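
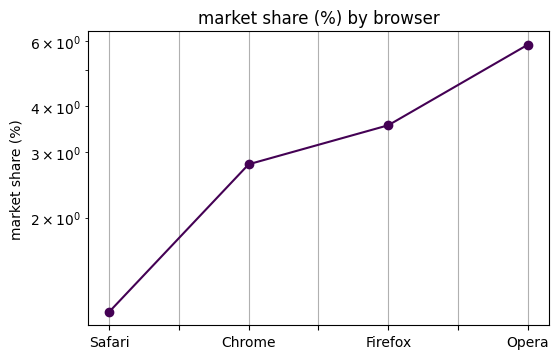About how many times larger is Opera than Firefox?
Opera ≈ 6.0, Firefox ≈ 3.5; 6.0/3.5 ≈ 1.71.

≈ 1.71×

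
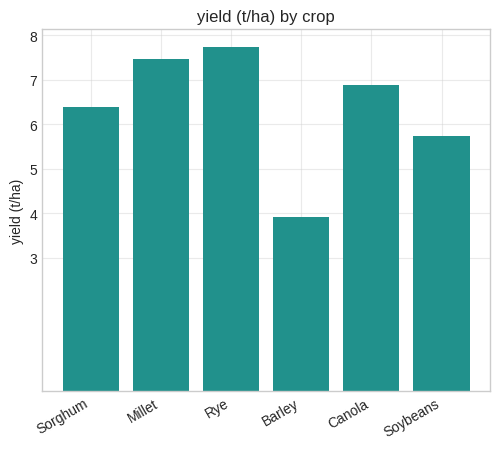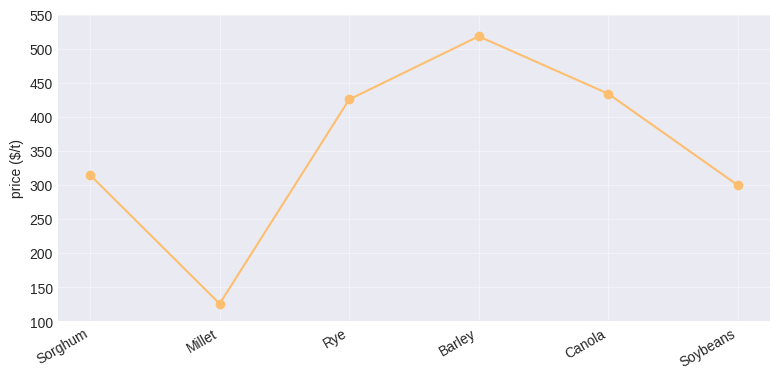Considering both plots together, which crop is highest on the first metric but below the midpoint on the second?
Chart 2 median price ($/t) ≈ 350; below-median crops: Sorghum, Millet, Soybeans. Among those, Millet has the highest yield (t/ha) (≈ 7).

Millet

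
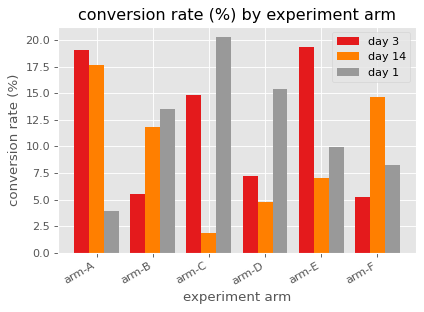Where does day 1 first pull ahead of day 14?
arm-A: day 1 ≈ 4 vs day 14 ≈ 18 (not yet); arm-B: day 1 ≈ 14 vs day 14 ≈ 12 (first crossover).

arm-B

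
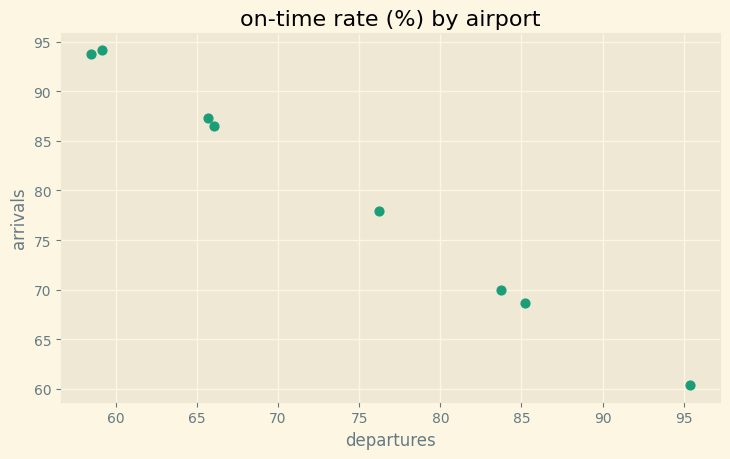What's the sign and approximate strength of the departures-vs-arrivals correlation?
Points are negatively correlated; strong (|r| ≈ 1.0).

negative, strong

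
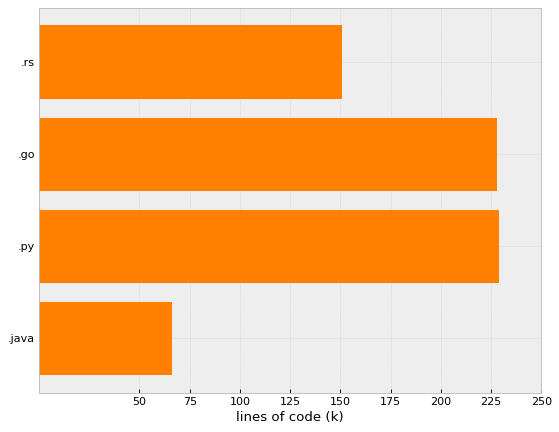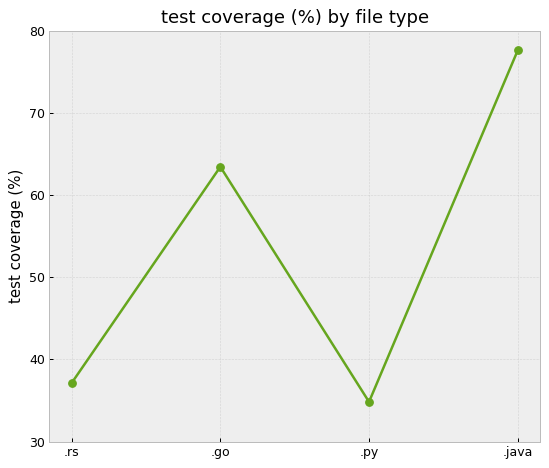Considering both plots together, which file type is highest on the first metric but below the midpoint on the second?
.py

Chart 2 median test coverage (%) ≈ 50; below-median file types: .rs, .py. Among those, .py has the highest lines of code (k) (≈ 225).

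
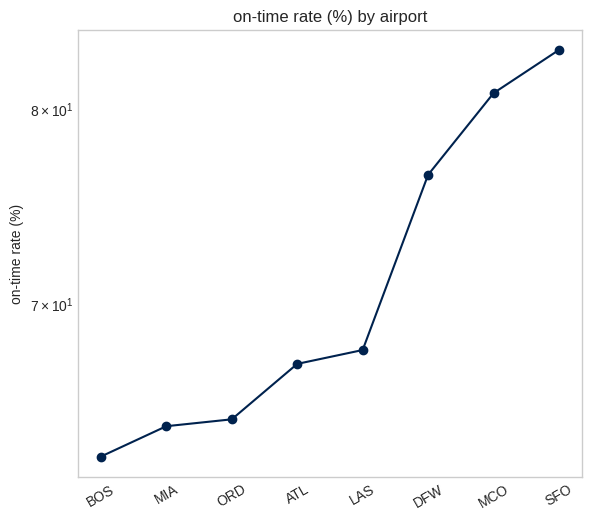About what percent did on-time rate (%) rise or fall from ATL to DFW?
ATL ≈ 68, DFW ≈ 76; (76 − 68) / 68 ≈ +11.8%.

≈ +11.8%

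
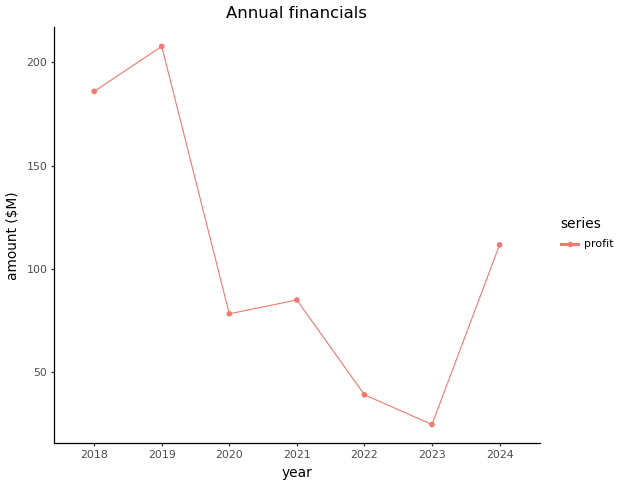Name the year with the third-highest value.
2024

Top 4: 2019 ≈ 200, 2018 ≈ 180, 2024 ≈ 120, 2021 ≈ 80.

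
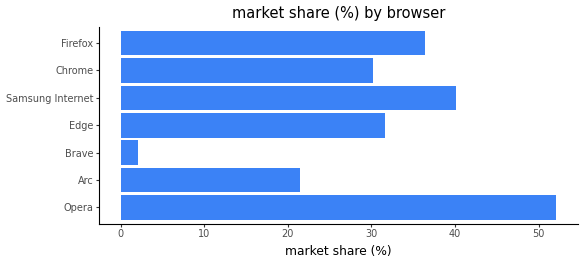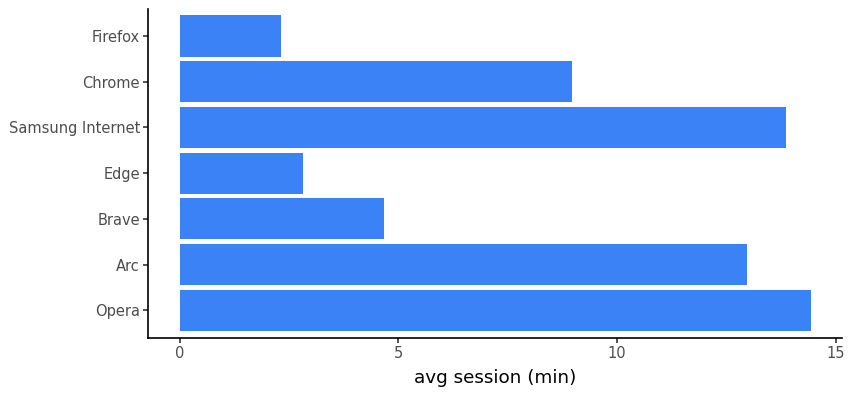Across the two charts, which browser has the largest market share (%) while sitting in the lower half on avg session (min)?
Chart 2 median avg session (min) ≈ 8; below-median browsers: Brave, Edge, Firefox. Among those, Firefox has the highest market share (%) (≈ 35).

Firefox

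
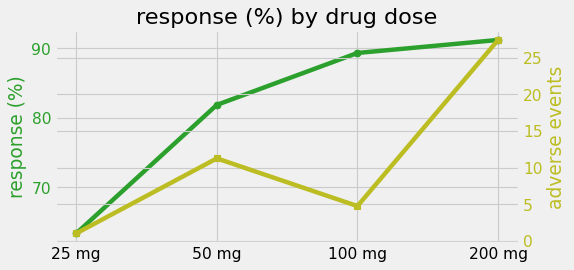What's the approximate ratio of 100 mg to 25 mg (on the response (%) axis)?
100 mg ≈ 90, 25 mg ≈ 65; 90/65 ≈ 1.38.

≈ 1.38×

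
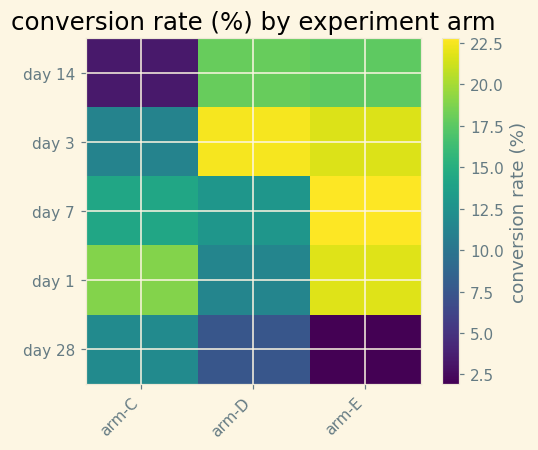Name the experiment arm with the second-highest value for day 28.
Top 3 for day 28: arm-C ≈ 12, arm-D ≈ 8, arm-E ≈ 2.

arm-D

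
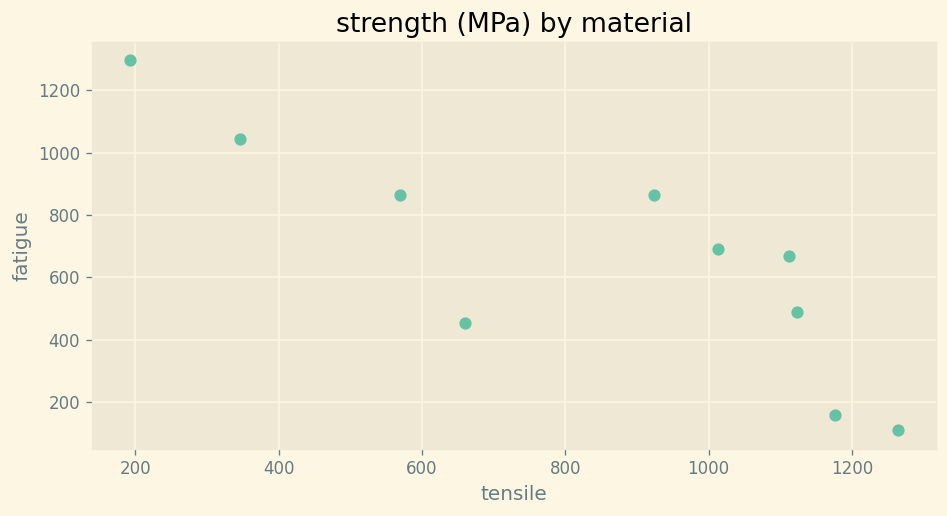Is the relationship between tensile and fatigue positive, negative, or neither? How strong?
negative, strong

Points are negatively correlated; strong (|r| ≈ 0.8).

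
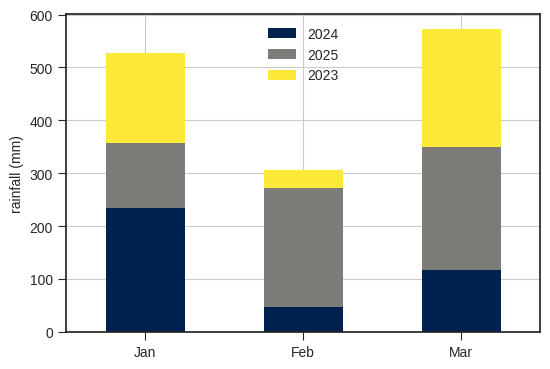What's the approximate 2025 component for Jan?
2025 top ≈ 350, bottom ≈ 250; segment ≈ 100.

≈ 100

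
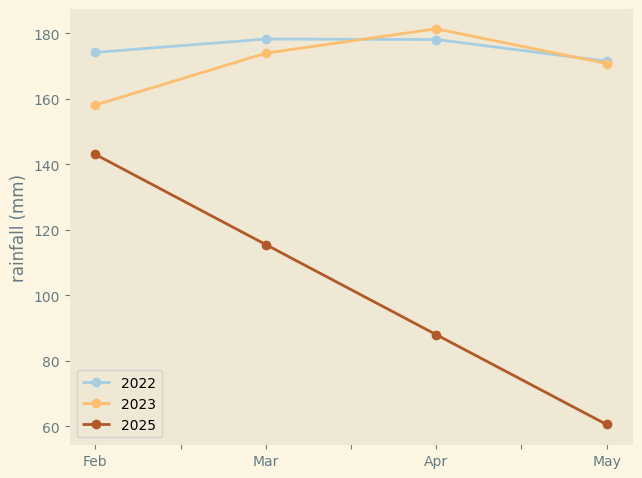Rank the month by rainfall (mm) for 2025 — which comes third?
Top 4 for 2025: Feb ≈ 140, Mar ≈ 120, Apr ≈ 80, May ≈ 60.

Apr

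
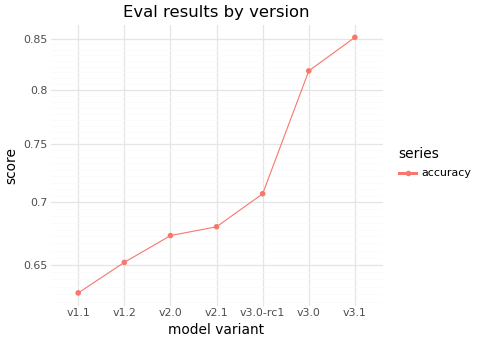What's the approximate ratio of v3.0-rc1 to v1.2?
≈ 1.06×

v3.0-rc1 ≈ 0.70, v1.2 ≈ 0.66; 0.70/0.66 ≈ 1.06.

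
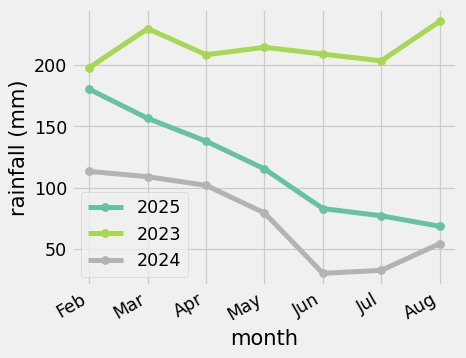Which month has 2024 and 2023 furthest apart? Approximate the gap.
Aug, ≈ 180 mm

Aug: 2024 ≈ 60, 2023 ≈ 240 → gap ≈ 180. Next-largest (Jun) is only ≈ 160.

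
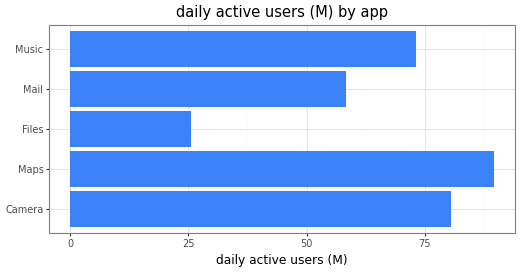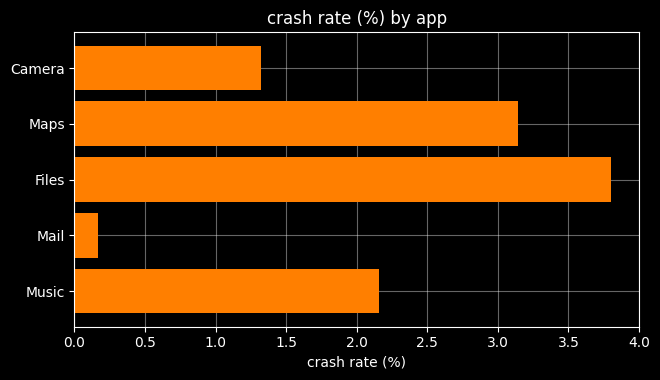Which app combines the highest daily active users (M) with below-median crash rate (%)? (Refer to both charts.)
Camera

Chart 2 median crash rate (%) ≈ 2; below-median apps: Camera, Mail. Among those, Camera has the highest daily active users (M) (≈ 80).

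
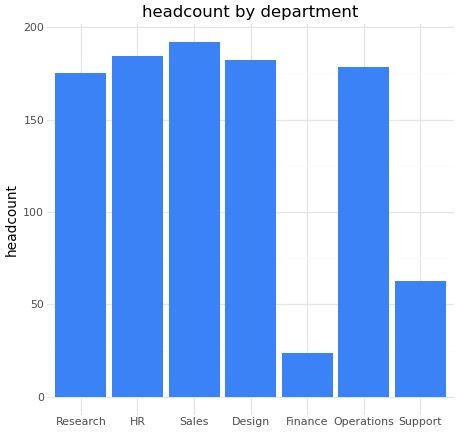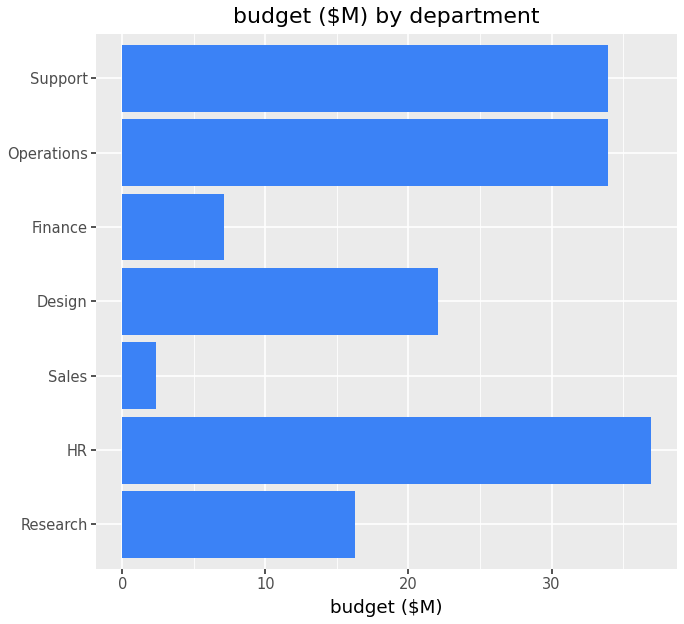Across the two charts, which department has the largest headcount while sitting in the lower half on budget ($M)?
Chart 2 median budget ($M) ≈ 20; below-median departments: Research, Sales, Finance. Among those, Sales has the highest headcount (≈ 200).

Sales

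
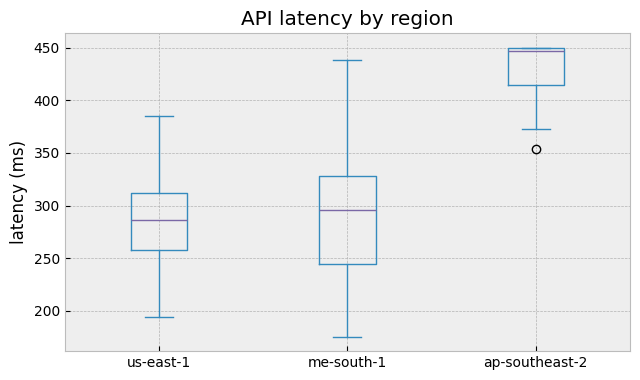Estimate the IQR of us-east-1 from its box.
Q3 ≈ 320, Q1 ≈ 260; IQR ≈ 60.

≈ 60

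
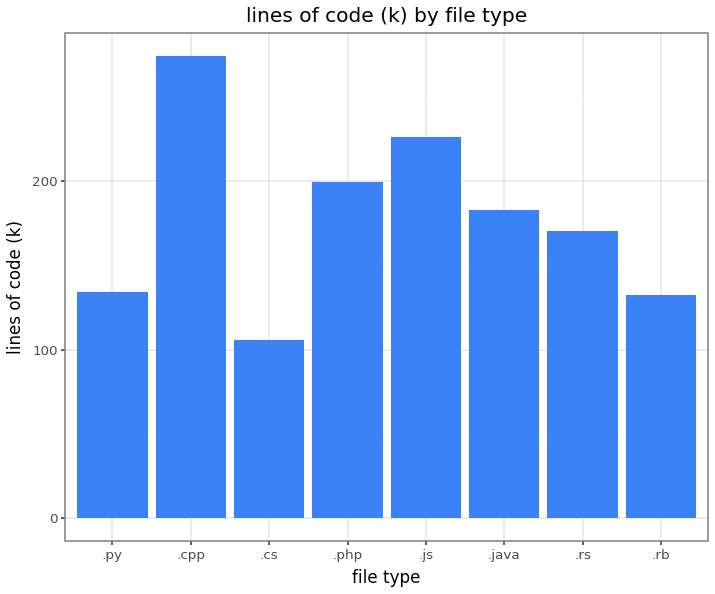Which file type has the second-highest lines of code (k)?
.js

Top 3: .cpp ≈ 275, .js ≈ 225, .php ≈ 200.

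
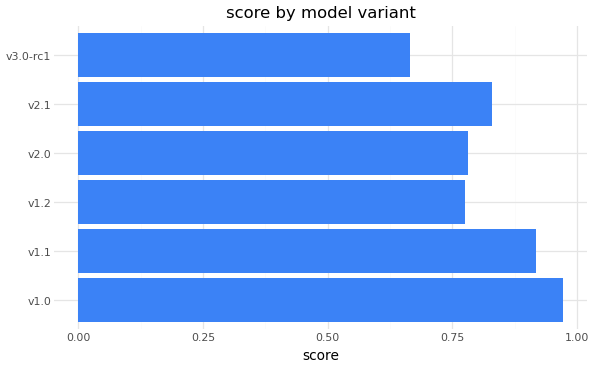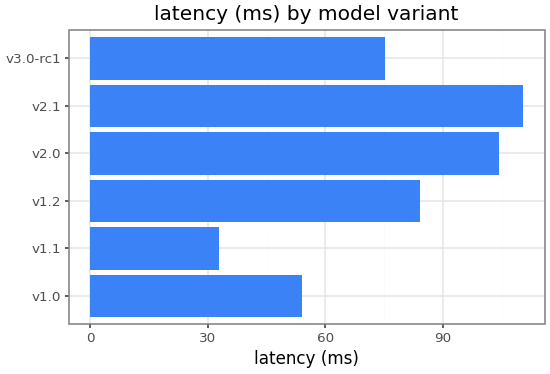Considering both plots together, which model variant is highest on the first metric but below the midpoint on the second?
Chart 2 median latency (ms) ≈ 80; below-median model variants: v1.0, v1.1, v3.0-rc1. Among those, v1.0 has the highest score (≈ 1).

v1.0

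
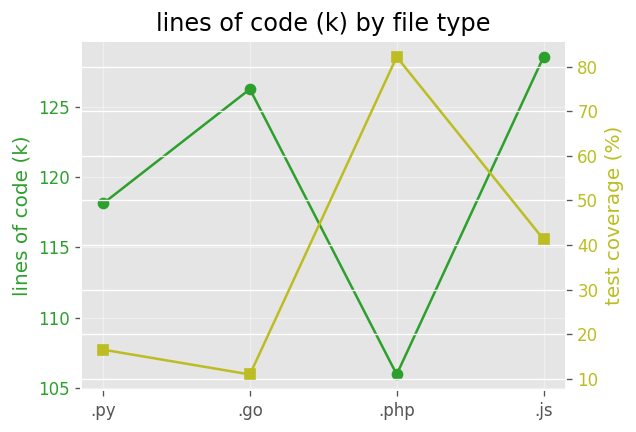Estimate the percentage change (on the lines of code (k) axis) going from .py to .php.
.py ≈ 118, .php ≈ 106; (106 − 118) / 118 ≈ -10.2%.

≈ -10.2%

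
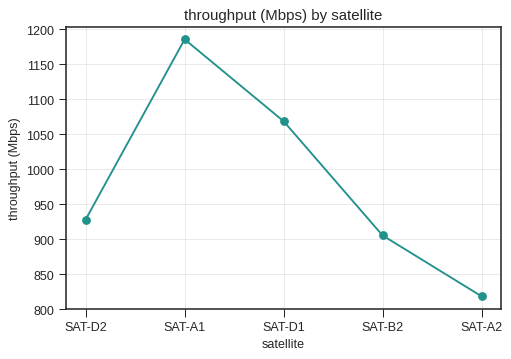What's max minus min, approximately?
Max SAT-A1 ≈ 1200, min SAT-A2 ≈ 800; range ≈ 400.

≈ 400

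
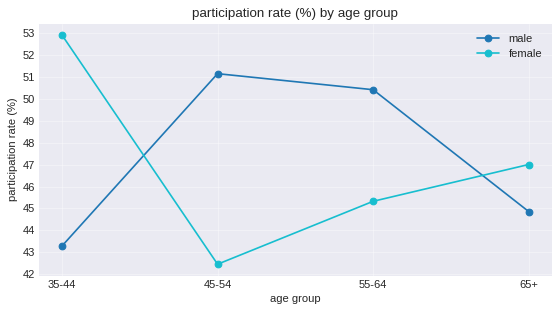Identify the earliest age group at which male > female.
35-44: male ≈ 43 vs female ≈ 53 (not yet); 45-54: male ≈ 51 vs female ≈ 42 (first crossover).

45-54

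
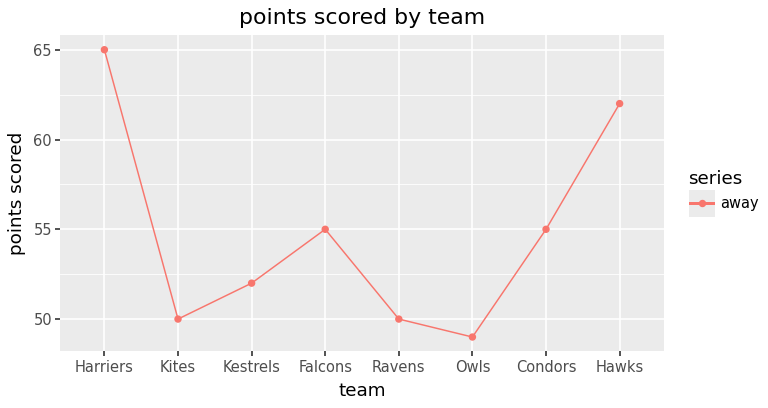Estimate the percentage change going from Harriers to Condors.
Harriers ≈ 64, Condors ≈ 56; (56 − 64) / 64 ≈ -12.5%.

≈ -12.5%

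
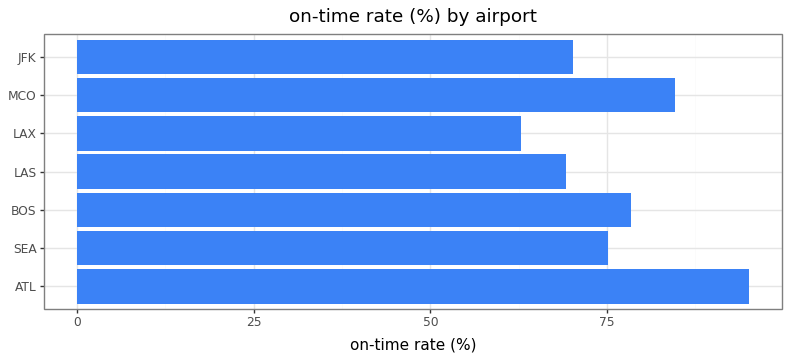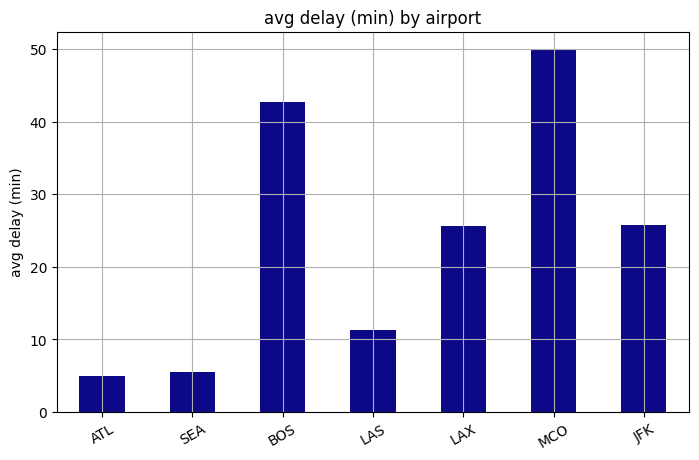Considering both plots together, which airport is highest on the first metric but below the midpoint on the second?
ATL

Chart 2 median avg delay (min) ≈ 25; below-median airports: ATL, SEA, LAS. Among those, ATL has the highest on-time rate (%) (≈ 100).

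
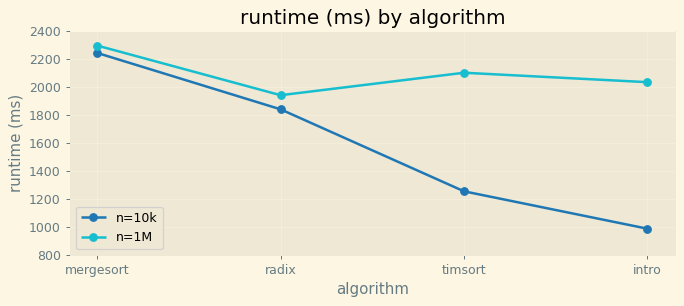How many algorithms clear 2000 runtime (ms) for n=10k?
Above 2000: mergesort.

1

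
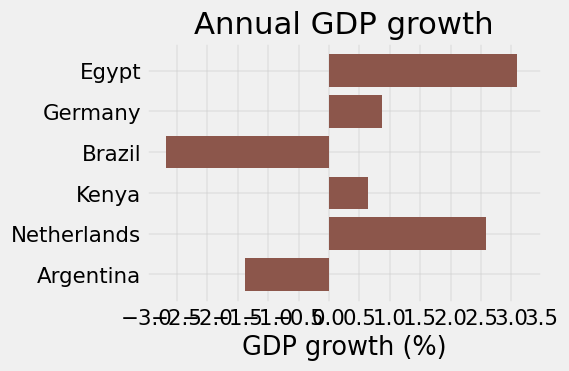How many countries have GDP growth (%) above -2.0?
Above -2.0: Egypt, Germany, Kenya, Netherlands, Argentina.

5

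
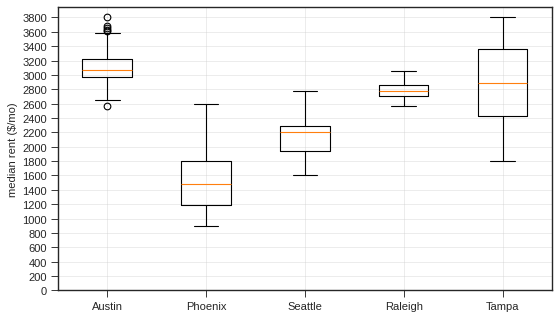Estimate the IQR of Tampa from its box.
Q3 ≈ 3400, Q1 ≈ 2400; IQR ≈ 1000.

≈ 1000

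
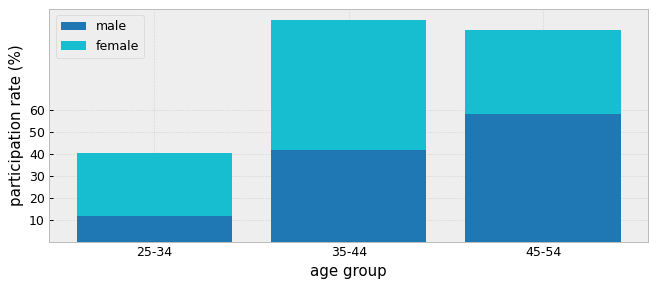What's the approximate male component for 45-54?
≈ 60

male top ≈ 60, bottom ≈ 0; segment ≈ 60.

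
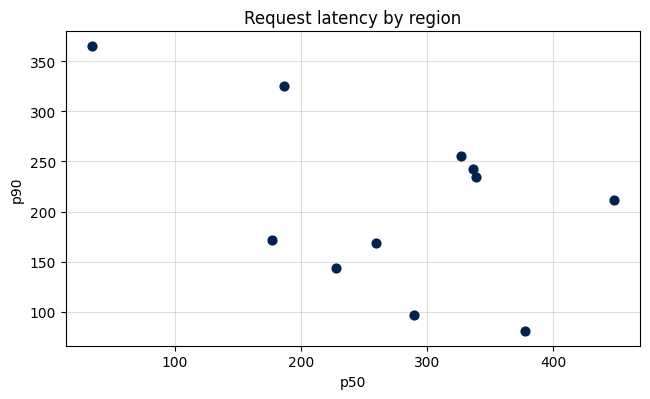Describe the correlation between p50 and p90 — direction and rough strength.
negative, moderate

Points are negatively correlated; moderate (|r| ≈ 0.5).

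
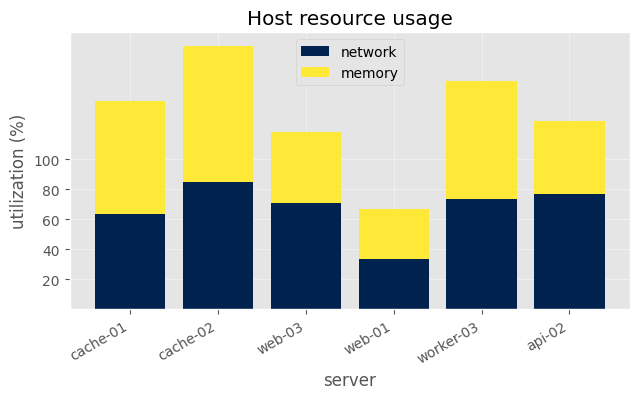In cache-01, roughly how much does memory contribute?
≈ 80

memory top ≈ 140, bottom ≈ 60; segment ≈ 80.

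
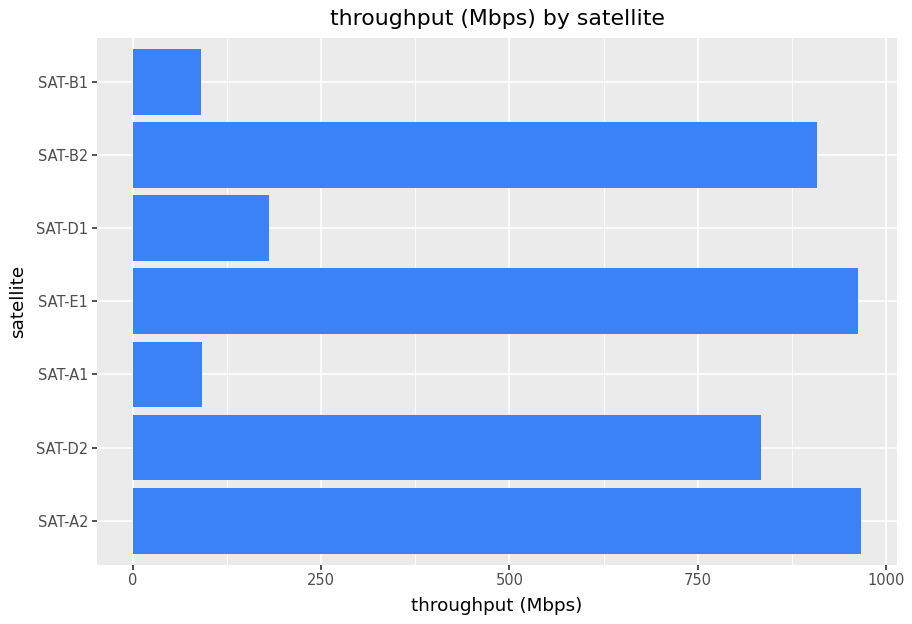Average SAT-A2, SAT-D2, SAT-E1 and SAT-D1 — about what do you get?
(1000 + 800 + 1000 + 200) / 4 ≈ 750.

≈ 750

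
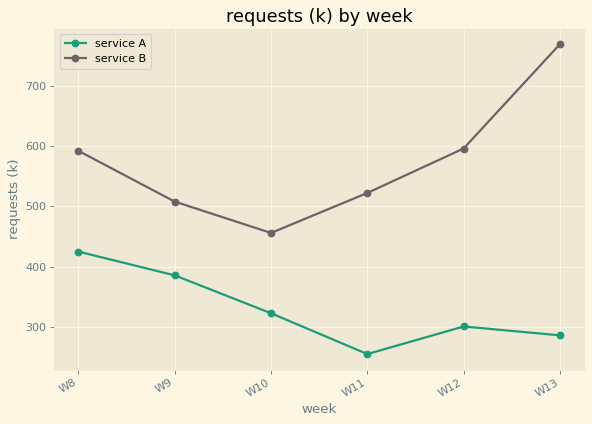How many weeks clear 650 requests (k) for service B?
1

Above 650: W13.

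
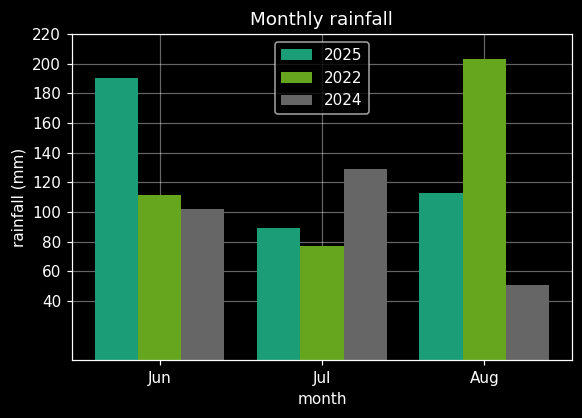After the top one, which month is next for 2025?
Top 3 for 2025: Jun ≈ 200, Aug ≈ 120, Jul ≈ 80.

Aug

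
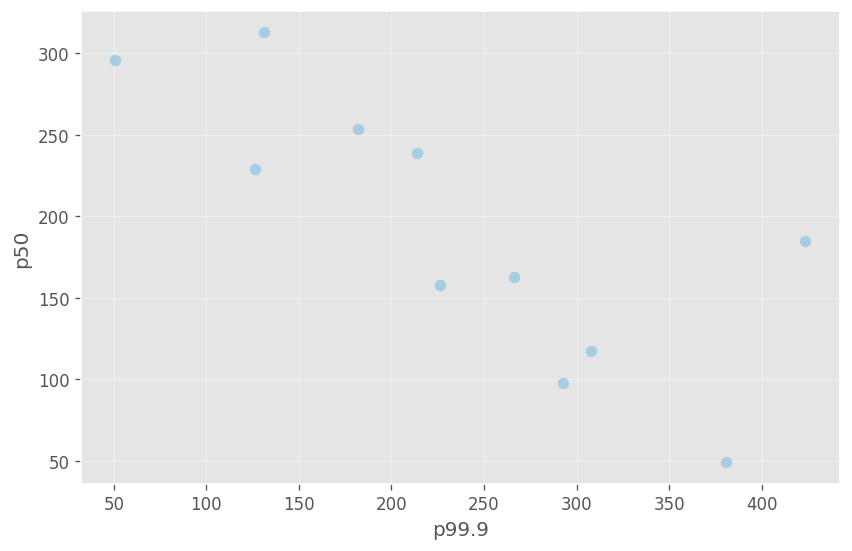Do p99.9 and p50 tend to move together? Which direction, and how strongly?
negative, strong

Points are negatively correlated; strong (|r| ≈ 0.8).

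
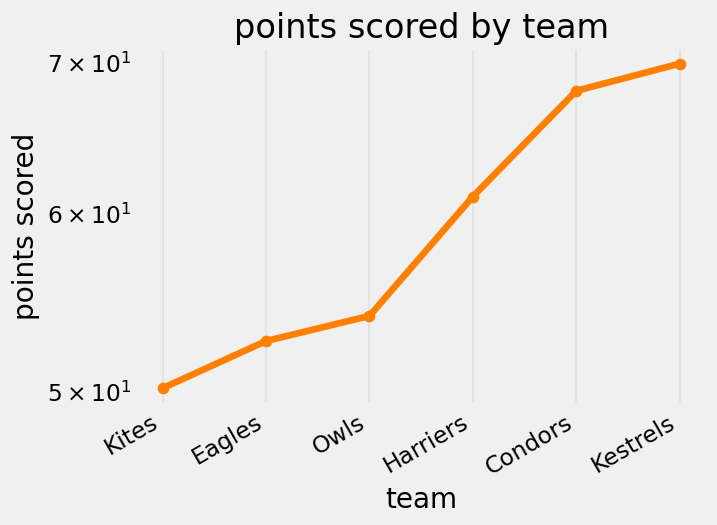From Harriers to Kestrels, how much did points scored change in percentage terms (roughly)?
≈ +12.9%

Harriers ≈ 62, Kestrels ≈ 70; (70 − 62) / 62 ≈ +12.9%.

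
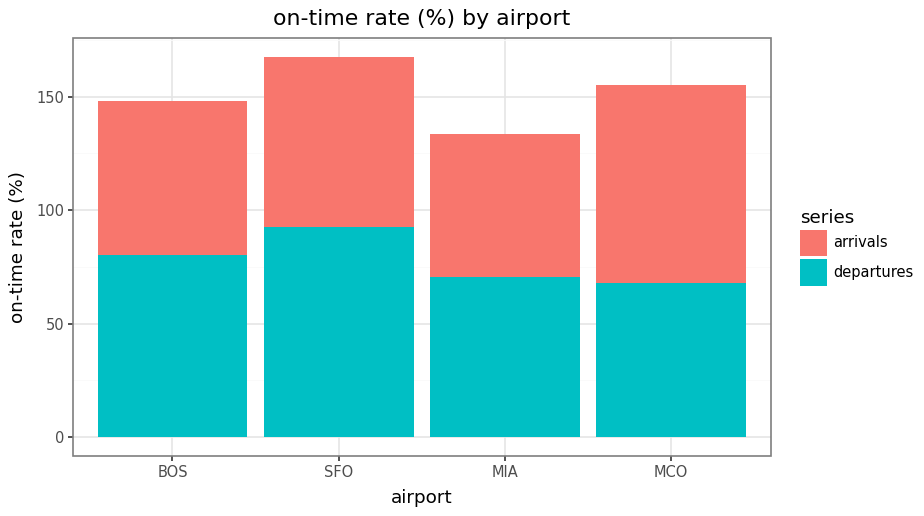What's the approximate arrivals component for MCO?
≈ 100

arrivals top ≈ 160, bottom ≈ 60; segment ≈ 100.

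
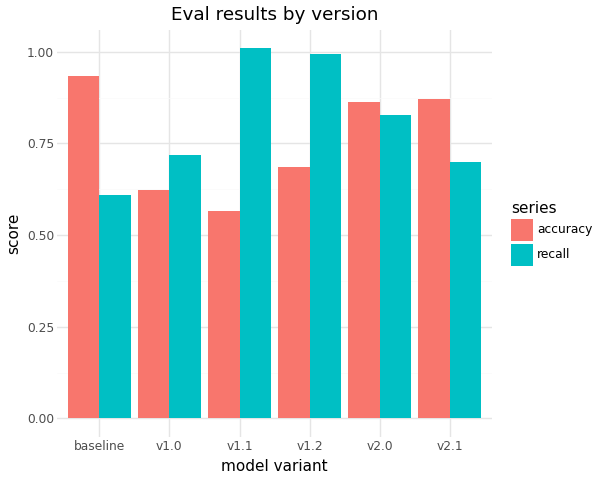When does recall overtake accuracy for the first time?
v1.0

baseline: recall ≈ 0.6 vs accuracy ≈ 0.9 (not yet); v1.0: recall ≈ 0.7 vs accuracy ≈ 0.6 (first crossover).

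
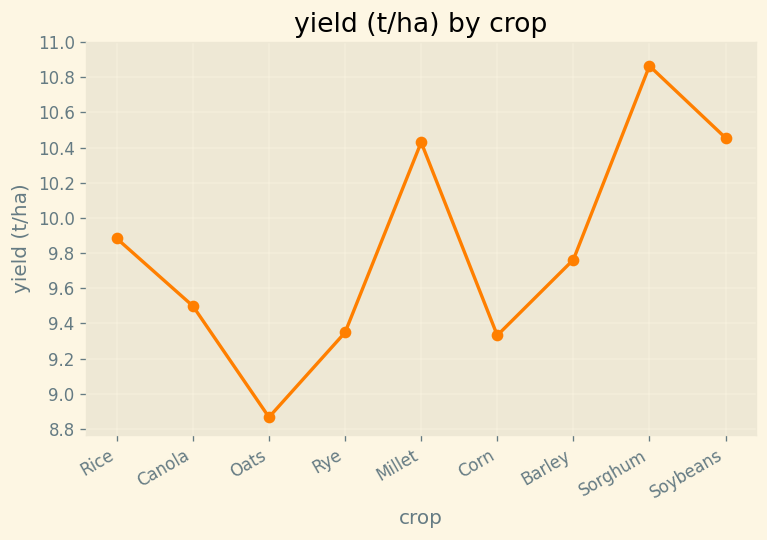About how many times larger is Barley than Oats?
Barley ≈ 9.8, Oats ≈ 8.8; 9.8/8.8 ≈ 1.11.

≈ 1.11×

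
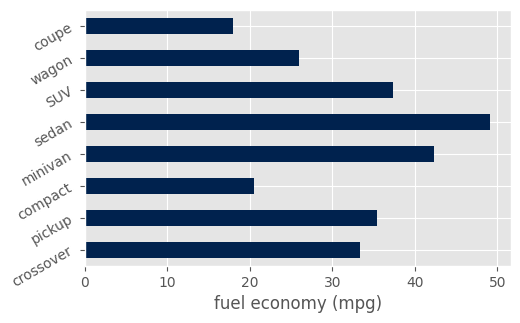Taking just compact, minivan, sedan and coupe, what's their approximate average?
≈ 32

(20 + 40 + 50 + 20) / 4 ≈ 32.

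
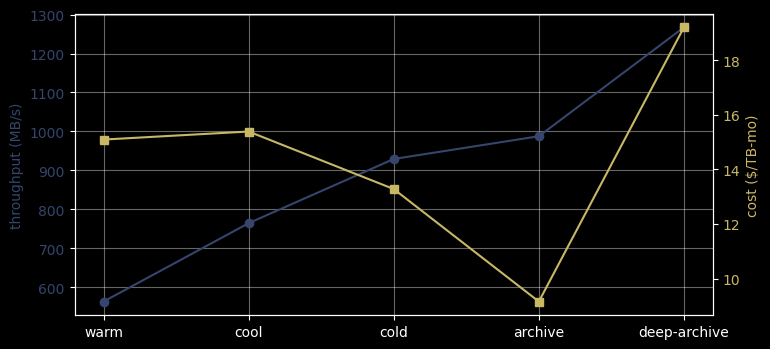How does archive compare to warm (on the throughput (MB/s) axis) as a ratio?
archive ≈ 1000, warm ≈ 600; 1000/600 ≈ 1.67.

≈ 1.67×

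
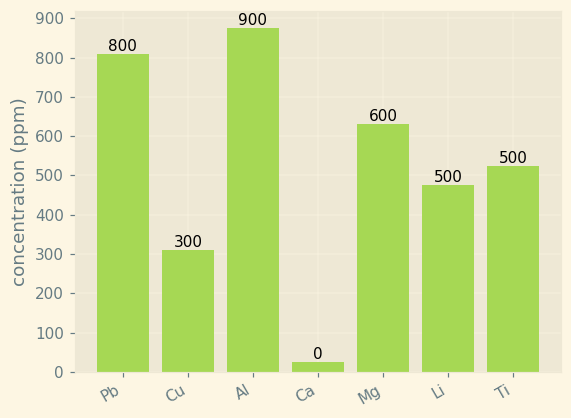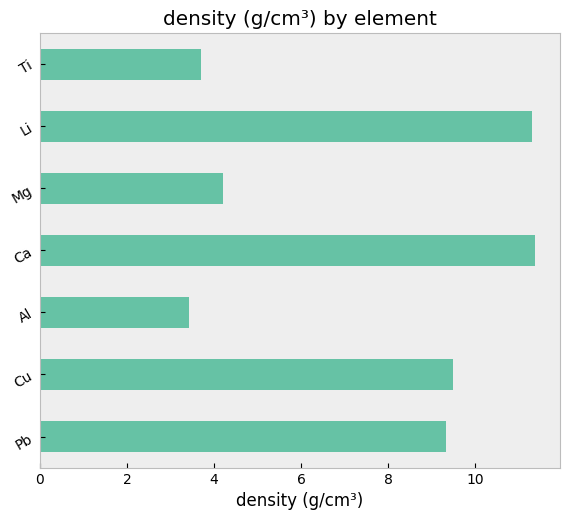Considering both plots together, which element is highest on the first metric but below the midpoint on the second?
Chart 2 median density (g/cm³) ≈ 10; below-median elements: Al, Mg, Ti. Among those, Al has the highest concentration (ppm) (≈ 900).

Al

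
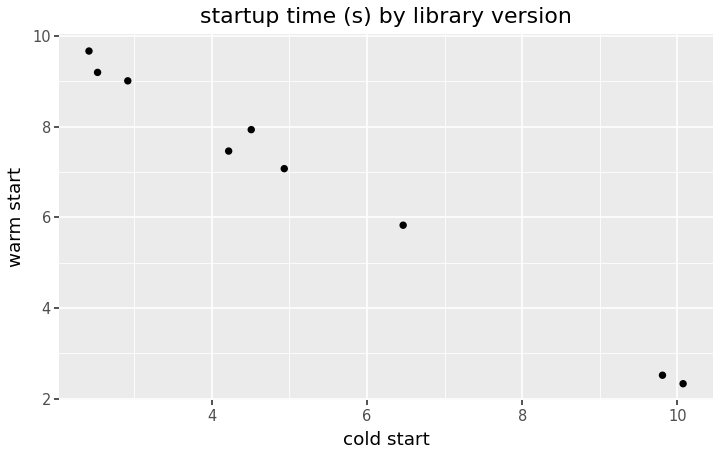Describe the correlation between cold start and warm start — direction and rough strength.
Points are negatively correlated; strong (|r| ≈ 1.0).

negative, strong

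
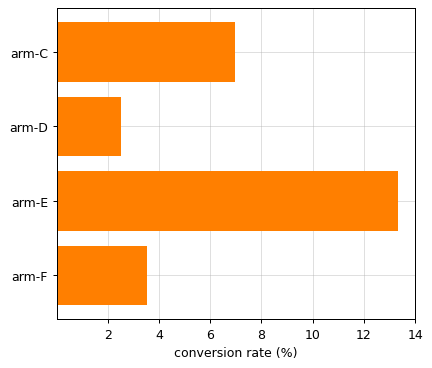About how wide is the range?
≈ 12

Max arm-E ≈ 14, min arm-D ≈ 2; range ≈ 12.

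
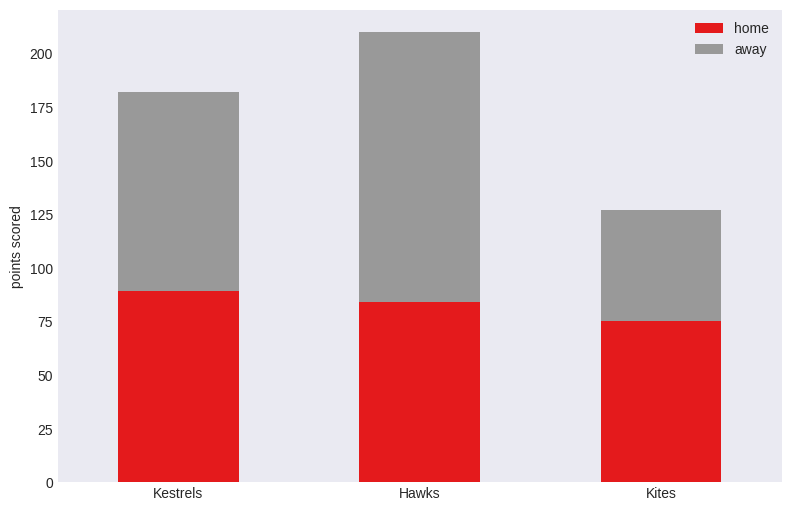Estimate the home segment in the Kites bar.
≈ 80

home top ≈ 80, bottom ≈ 0; segment ≈ 80.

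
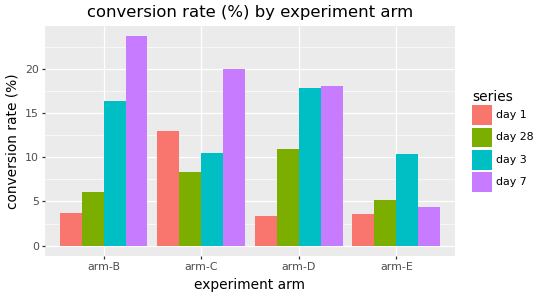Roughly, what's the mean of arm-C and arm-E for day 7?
≈ 12

(20 + 4) / 2 ≈ 12.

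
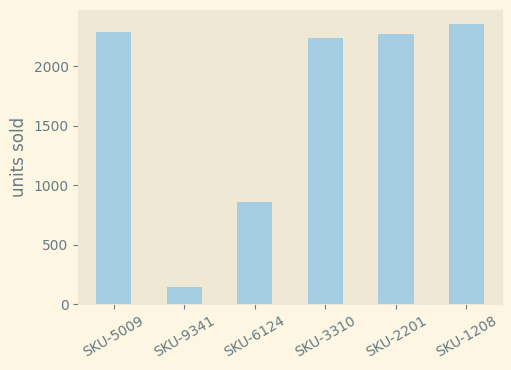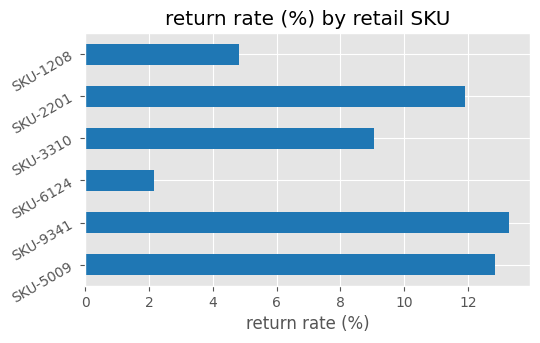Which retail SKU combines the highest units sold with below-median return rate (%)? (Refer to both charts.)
Chart 2 median return rate (%) ≈ 10; below-median retail SKUs: SKU-6124, SKU-3310, SKU-1208. Among those, SKU-1208 has the highest units sold (≈ 2500).

SKU-1208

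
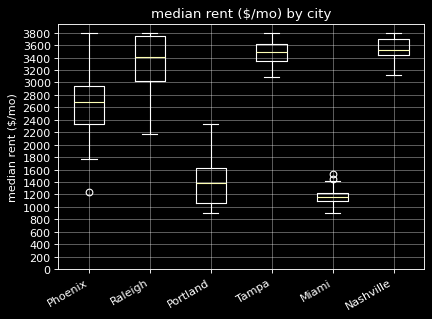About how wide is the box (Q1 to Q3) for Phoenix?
≈ 600

Q3 ≈ 3000, Q1 ≈ 2400; IQR ≈ 600.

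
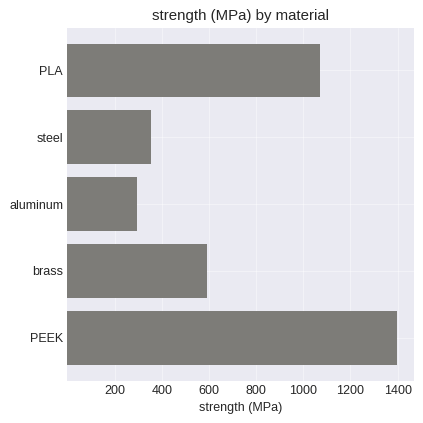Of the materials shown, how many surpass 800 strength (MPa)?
2

Above 800: PLA, PEEK.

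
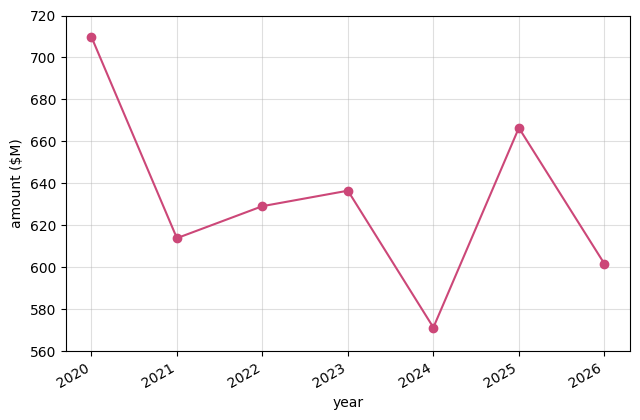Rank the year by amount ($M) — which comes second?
2025

Top 3: 2020 ≈ 700, 2025 ≈ 660, 2023 ≈ 640.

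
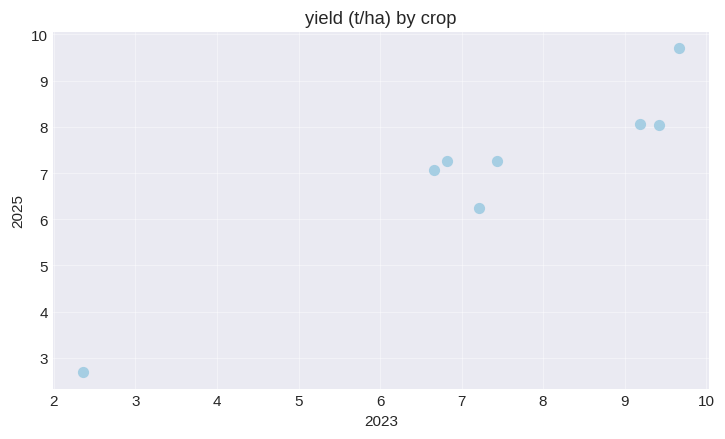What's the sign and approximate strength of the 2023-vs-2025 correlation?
positive, strong

Points are positively correlated; strong (|r| ≈ 1.0).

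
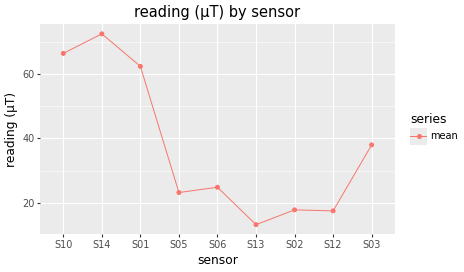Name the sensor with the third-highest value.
Top 4: S14 ≈ 70, S10 ≈ 65, S01 ≈ 60, S03 ≈ 40.

S01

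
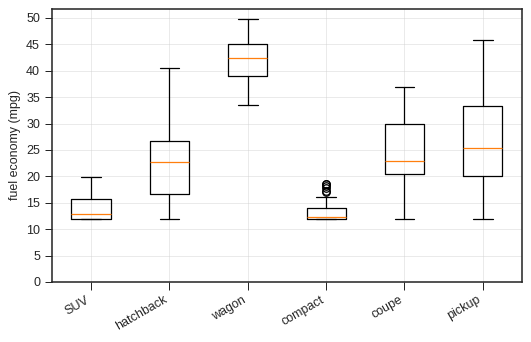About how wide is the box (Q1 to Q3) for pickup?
Q3 ≈ 35, Q1 ≈ 20; IQR ≈ 15.

≈ 15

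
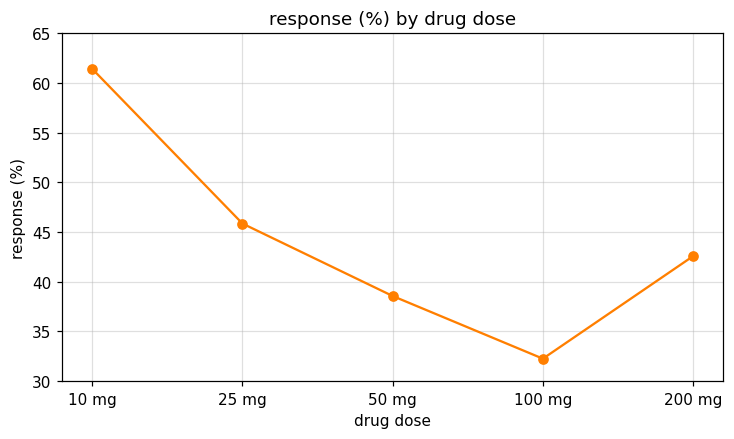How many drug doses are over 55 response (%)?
Above 55: 10 mg.

1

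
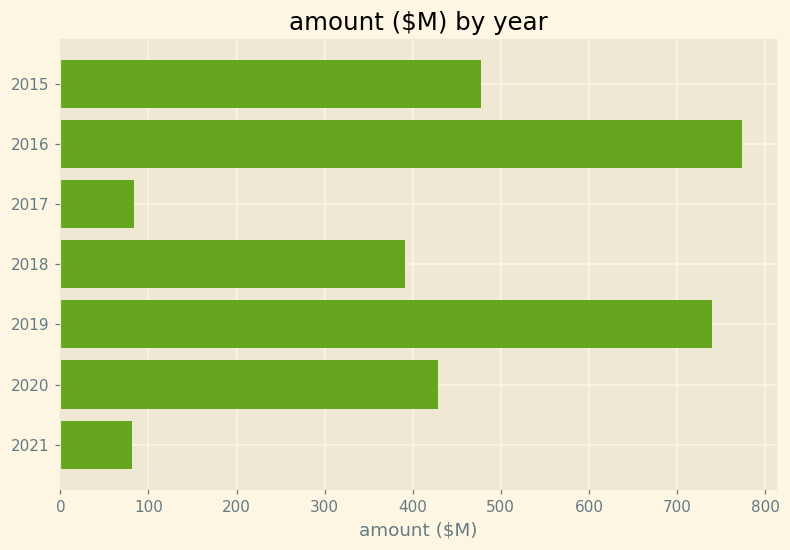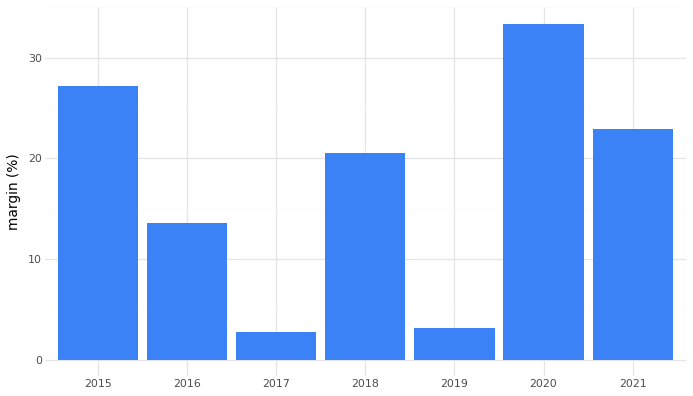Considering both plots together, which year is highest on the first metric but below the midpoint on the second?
Chart 2 median margin (%) ≈ 20; below-median years: 2016, 2017, 2019. Among those, 2016 has the highest amount ($M) (≈ 800).

2016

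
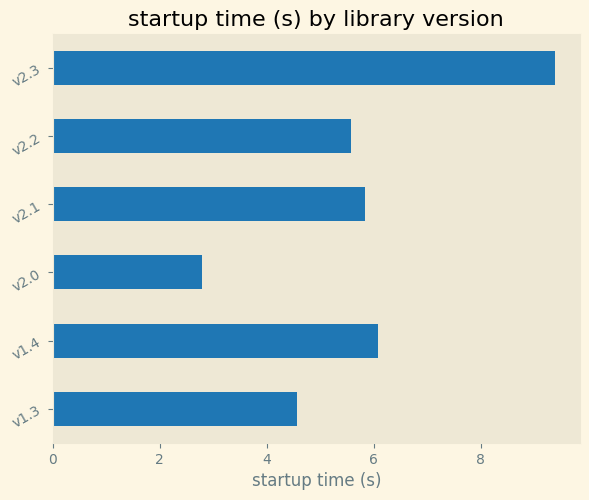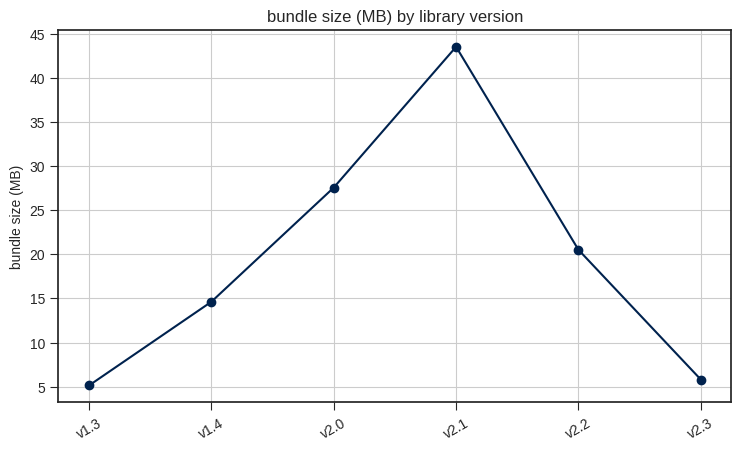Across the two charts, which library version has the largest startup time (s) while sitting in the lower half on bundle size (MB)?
Chart 2 median bundle size (MB) ≈ 20; below-median library versions: v1.3, v1.4, v2.3. Among those, v2.3 has the highest startup time (s) (≈ 9).

v2.3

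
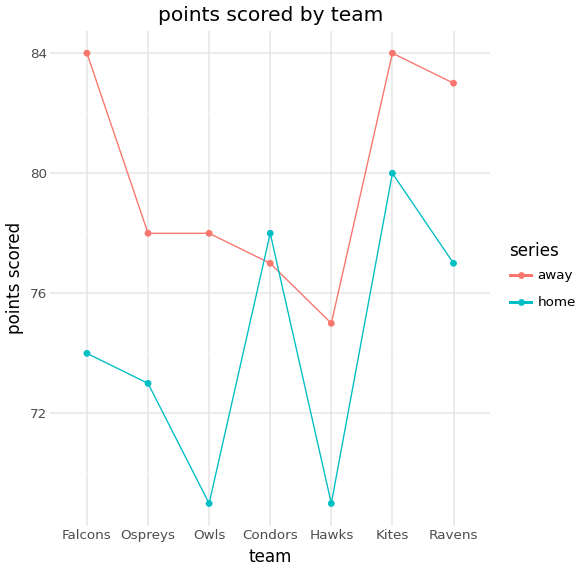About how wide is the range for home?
Max Kites ≈ 80, min Owls ≈ 68; range ≈ 12.

≈ 12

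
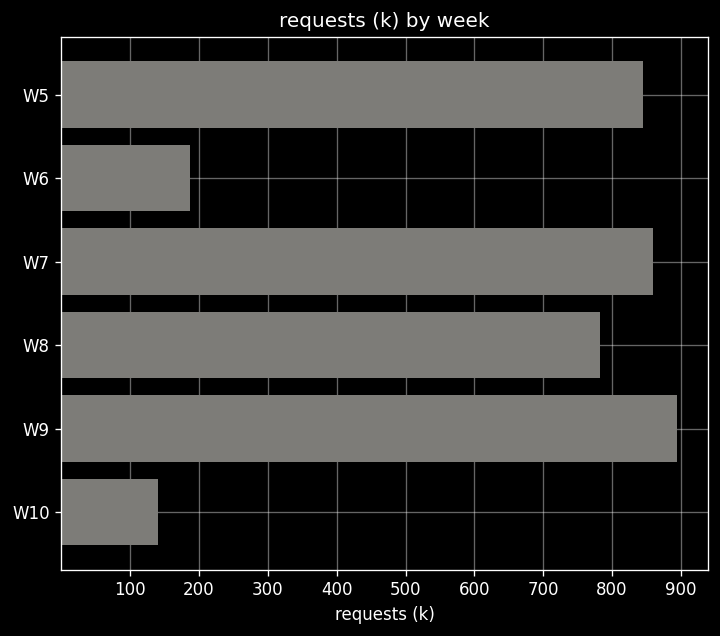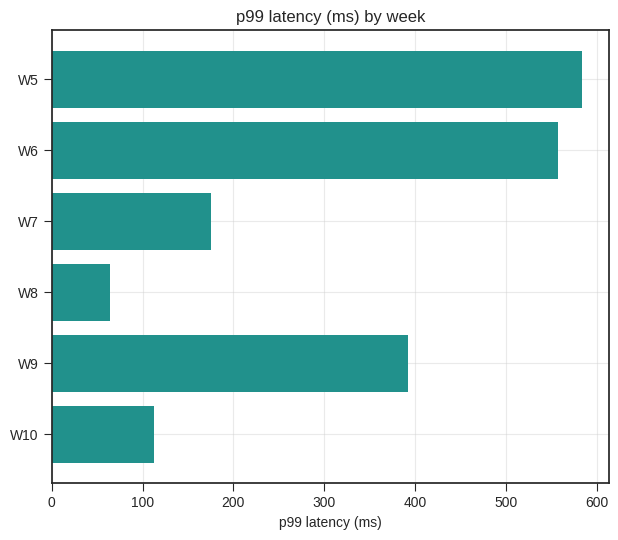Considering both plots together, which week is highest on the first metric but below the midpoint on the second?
Chart 2 median p99 latency (ms) ≈ 300; below-median weeks: W7, W8, W10. Among those, W7 has the highest requests (k) (≈ 900).

W7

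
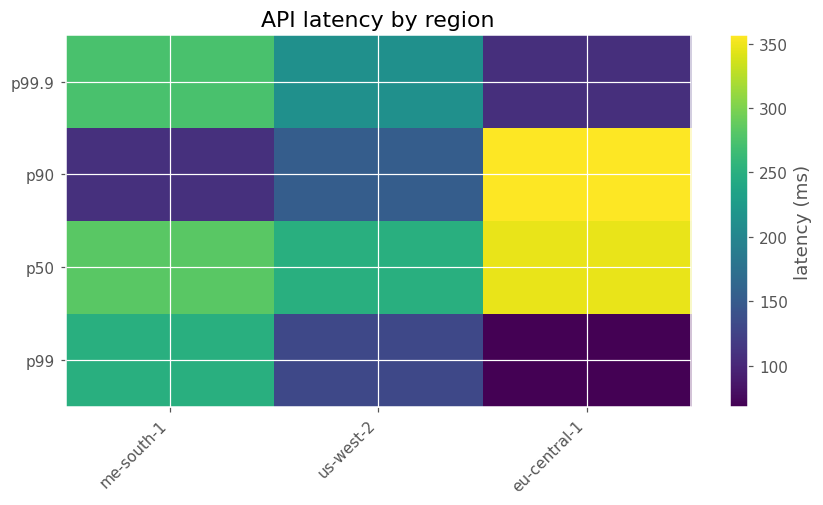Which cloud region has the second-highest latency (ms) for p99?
us-west-2

Top 3 for p99: me-south-1 ≈ 250, us-west-2 ≈ 125, eu-central-1 ≈ 75.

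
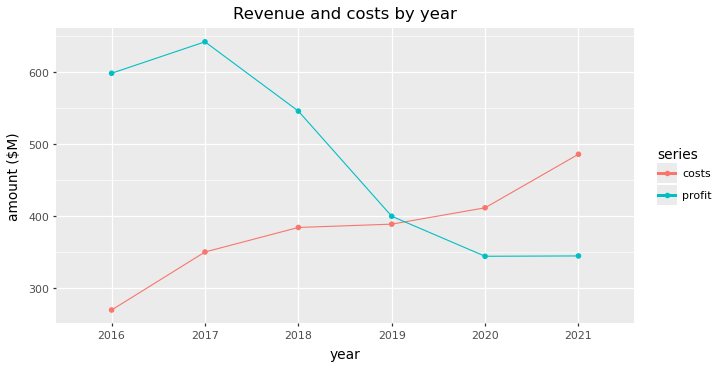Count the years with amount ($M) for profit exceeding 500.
3

Above 500: 2016, 2017, 2018.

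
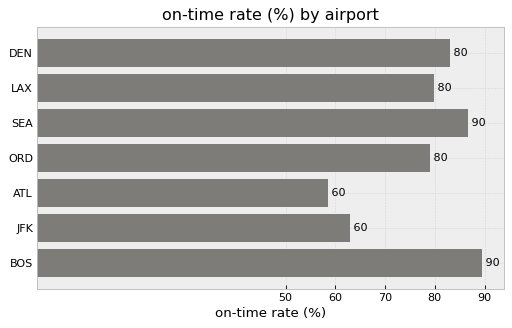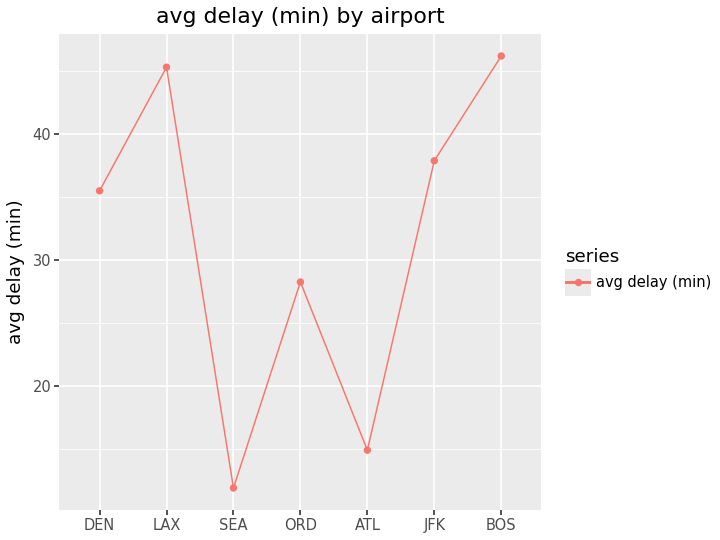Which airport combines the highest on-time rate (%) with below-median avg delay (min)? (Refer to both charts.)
SEA

Chart 2 median avg delay (min) ≈ 35; below-median airports: SEA, ORD, ATL. Among those, SEA has the highest on-time rate (%) (≈ 90).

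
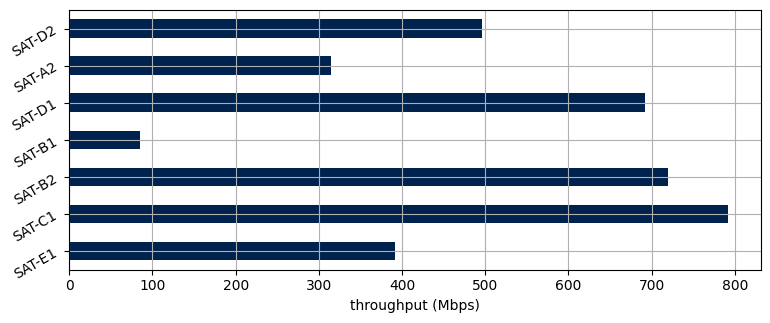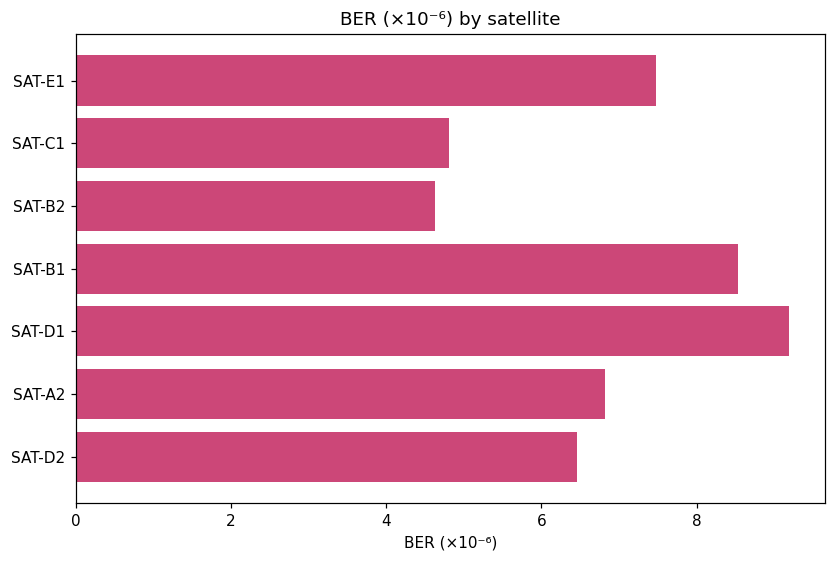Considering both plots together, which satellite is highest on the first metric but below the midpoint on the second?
SAT-C1

Chart 2 median BER (×10⁻⁶) ≈ 7; below-median satellites: SAT-C1, SAT-B2, SAT-D2. Among those, SAT-C1 has the highest throughput (Mbps) (≈ 800).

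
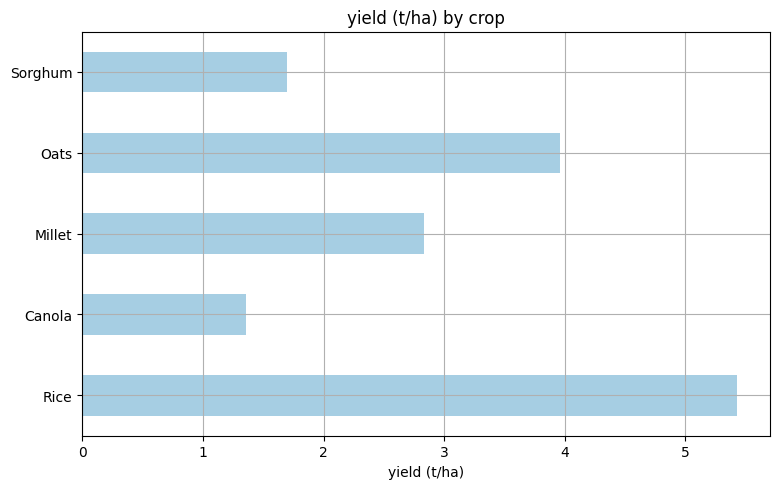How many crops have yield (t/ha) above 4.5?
Above 4.5: Rice.

1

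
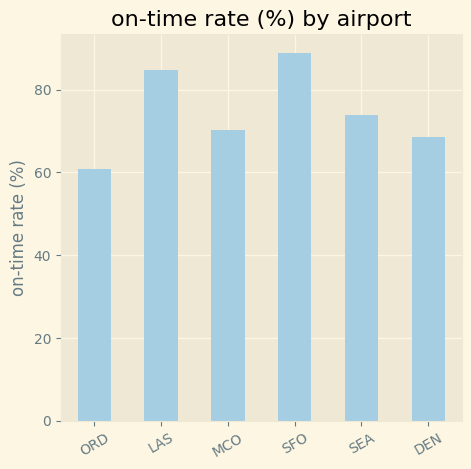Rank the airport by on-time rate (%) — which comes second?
Top 3: SFO ≈ 90, LAS ≈ 80, SEA ≈ 70.

LAS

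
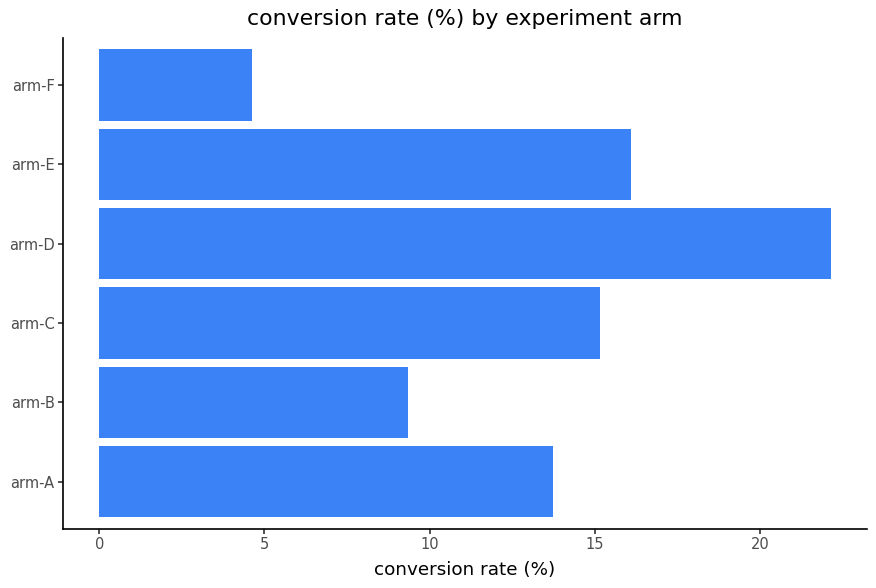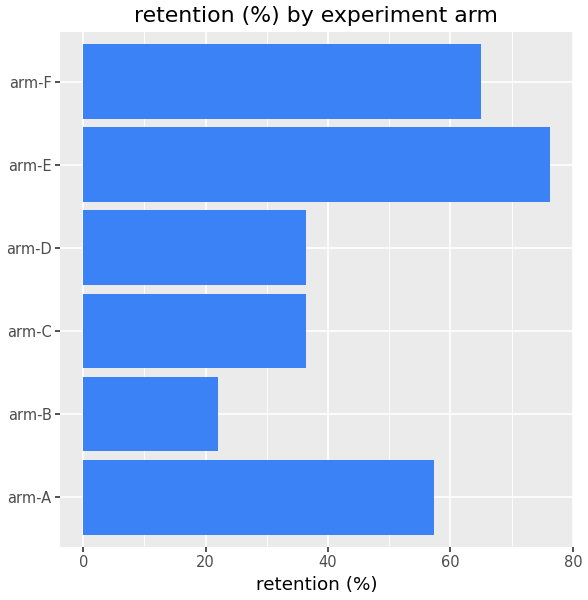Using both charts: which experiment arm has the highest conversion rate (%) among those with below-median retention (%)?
Chart 2 median retention (%) ≈ 50; below-median experiment arms: arm-B, arm-C, arm-D. Among those, arm-D has the highest conversion rate (%) (≈ 20).

arm-D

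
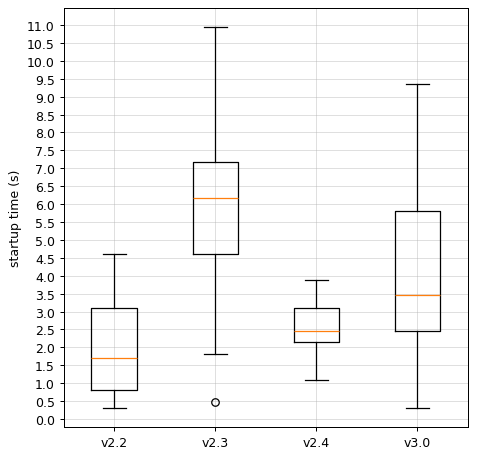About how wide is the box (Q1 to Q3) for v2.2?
Q3 ≈ 3.0, Q1 ≈ 1.0; IQR ≈ 2.0.

≈ 2.0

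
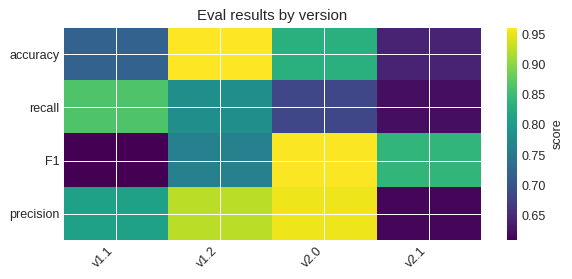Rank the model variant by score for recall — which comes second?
Top 3 for recall: v1.1 ≈ 0.85, v1.2 ≈ 0.80, v2.0 ≈ 0.70.

v1.2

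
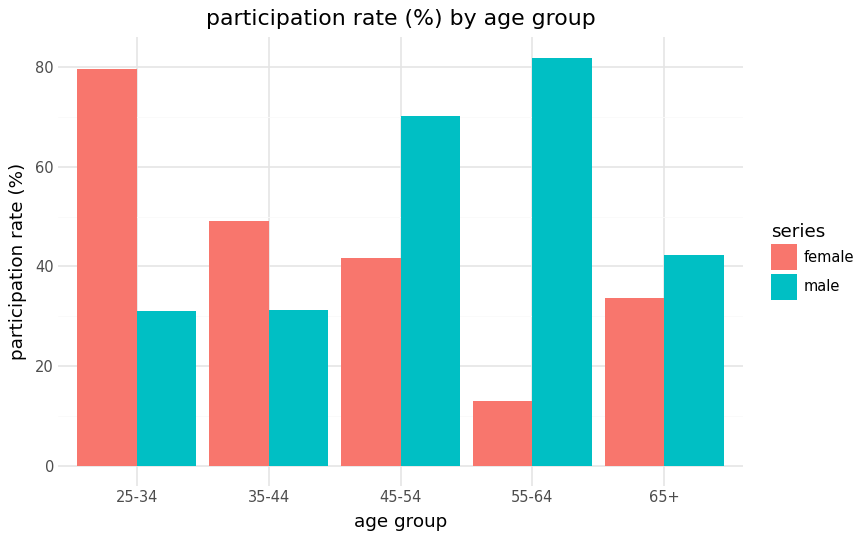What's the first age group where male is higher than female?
35-44: male ≈ 30 vs female ≈ 50 (not yet); 45-54: male ≈ 70 vs female ≈ 40 (first crossover).

45-54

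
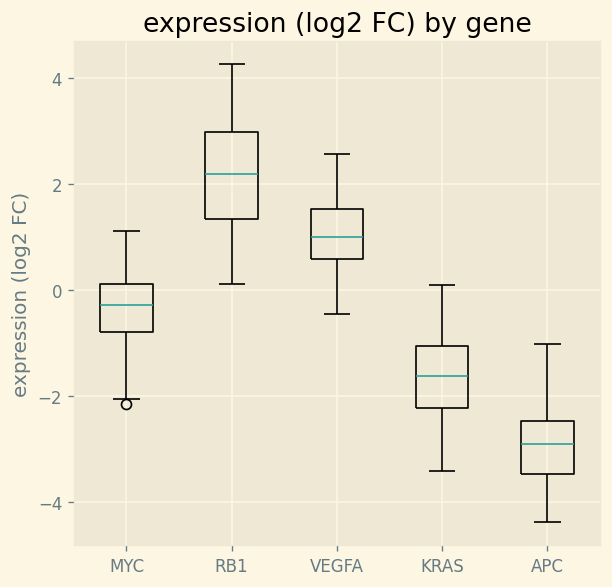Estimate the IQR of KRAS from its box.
Q3 ≈ -1.0, Q1 ≈ -2.0; IQR ≈ 1.0.

≈ 1.0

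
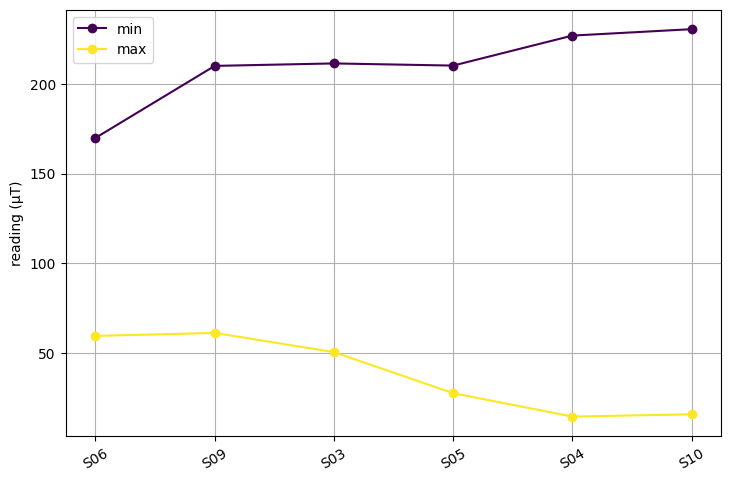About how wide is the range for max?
≈ 40

Max S09 ≈ 60, min S04 ≈ 20; range ≈ 40.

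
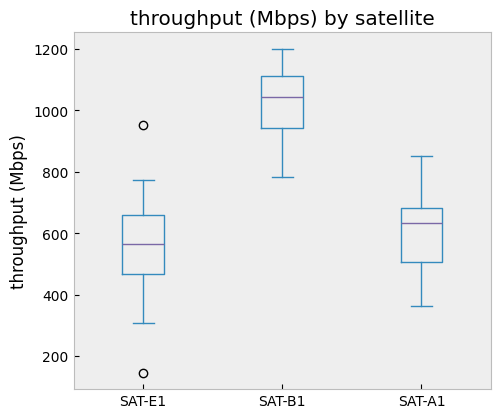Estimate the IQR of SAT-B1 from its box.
≈ 150

Q3 ≈ 1100, Q1 ≈ 950; IQR ≈ 150.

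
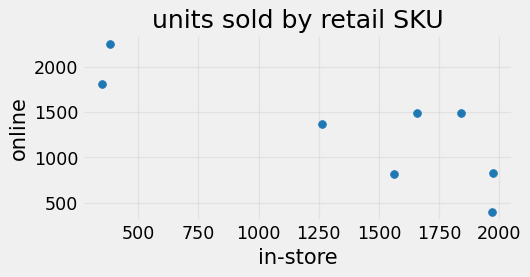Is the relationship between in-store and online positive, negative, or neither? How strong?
negative, strong

Points are negatively correlated; strong (|r| ≈ 0.8).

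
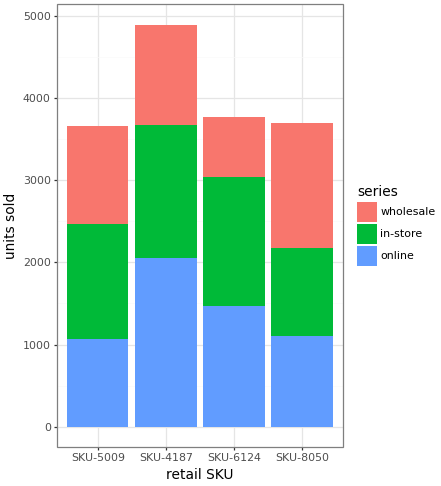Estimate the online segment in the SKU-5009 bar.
online top ≈ 1000, bottom ≈ 0; segment ≈ 1000.

≈ 1000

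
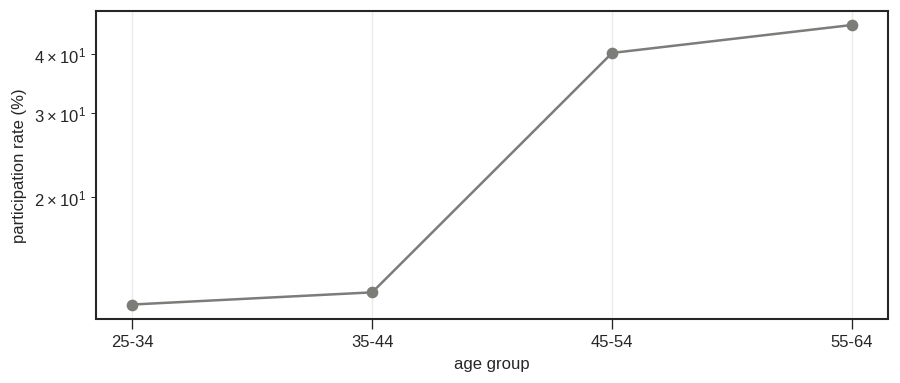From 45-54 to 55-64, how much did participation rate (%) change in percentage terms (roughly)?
≈ +12.5%

45-54 ≈ 40, 55-64 ≈ 45; (45 − 40) / 40 ≈ +12.5%.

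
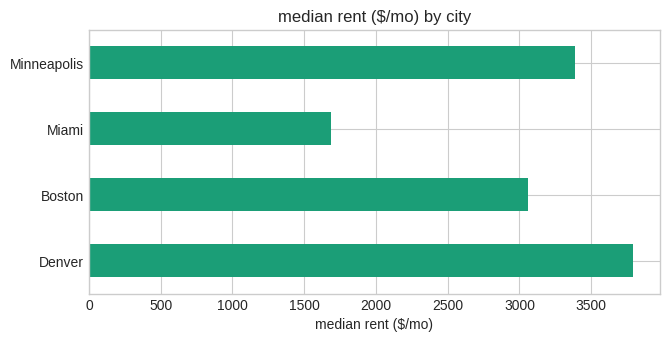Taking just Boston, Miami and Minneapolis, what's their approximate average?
≈ 2667

(3000 + 1500 + 3500) / 3 ≈ 2667.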